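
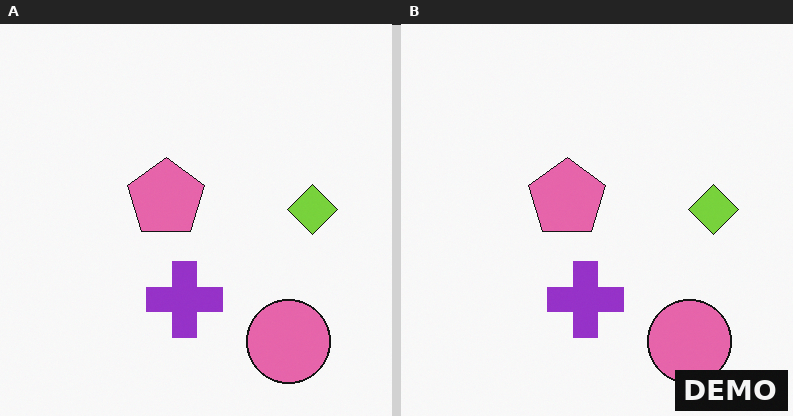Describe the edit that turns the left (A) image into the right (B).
The image was watermarked with the text "DEMO" in the lower-right corner.

A dark label reading "DEMO" appears in the lower-right corner.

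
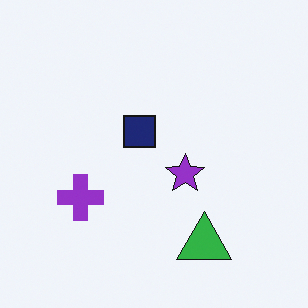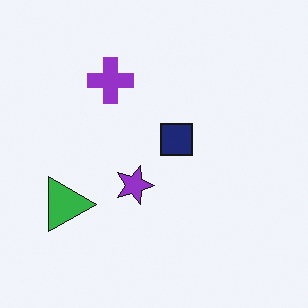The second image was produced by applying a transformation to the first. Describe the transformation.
This is the original image rotated 90° clockwise.

The green triangle sits in the bottom of the first image and the left of the second — consistent with a whole-image 90° clockwise rotation.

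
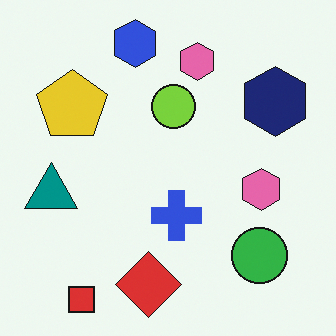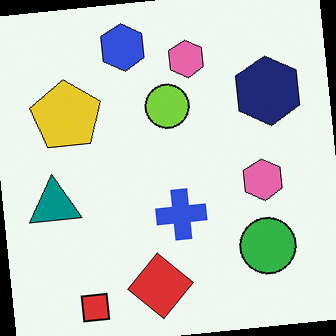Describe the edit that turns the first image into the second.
The image was rotated counter-clockwise by a slight angle.

Every shape is tilted by the same angle and the image corners show triangular fill wedges — a whole-image rotation by a non-right angle.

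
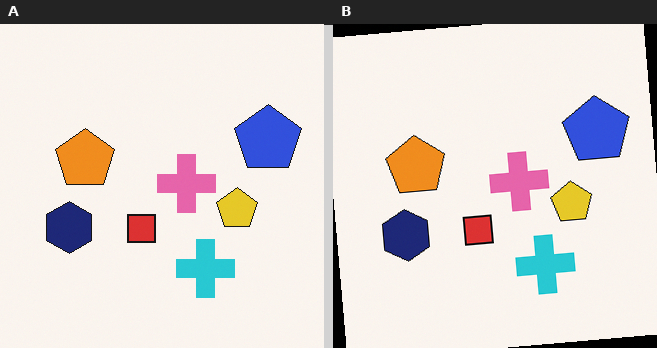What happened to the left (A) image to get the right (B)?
This is the original image rotated counter-clockwise by a few degrees.

Every shape is tilted by the same angle and the image corners show triangular fill wedges — a whole-image rotation by a non-right angle.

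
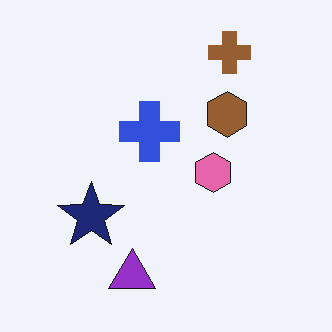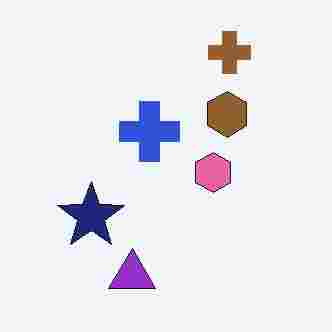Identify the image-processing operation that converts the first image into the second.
The transformation is: degraded with heavy JPEG compression.

Blocky 8×8 compression artifacts appear around shape edges and the flat background shows ringing — characteristic JPEG degradation.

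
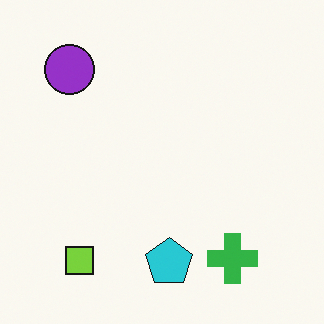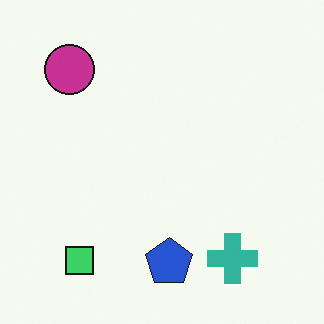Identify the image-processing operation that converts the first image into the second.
Hue-shifted slightly.

Every shape's color has rotated by the same amount around the hue wheel — a uniform hue shift.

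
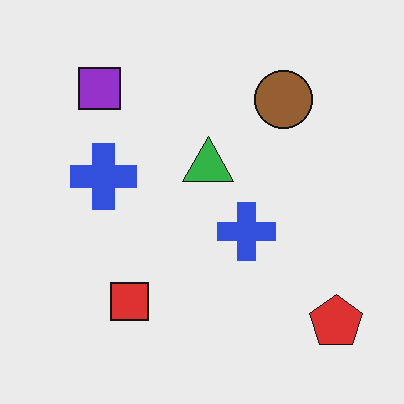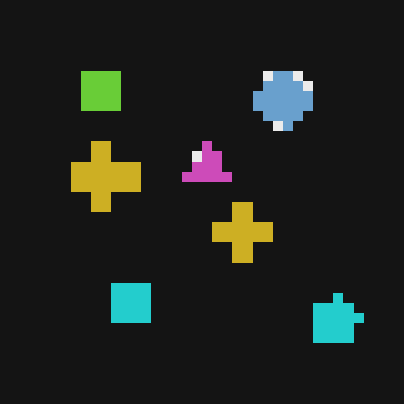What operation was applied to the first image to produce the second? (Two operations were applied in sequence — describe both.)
This is the original image color-inverted (negative), then heavily pixelated into large blocks.

The light background has become dark and every shape's color is its complement — a photographic negative. Shapes are reduced to large square blocks; fine edges and outlines are lost — a downscale-then-upscale (mosaic) effect.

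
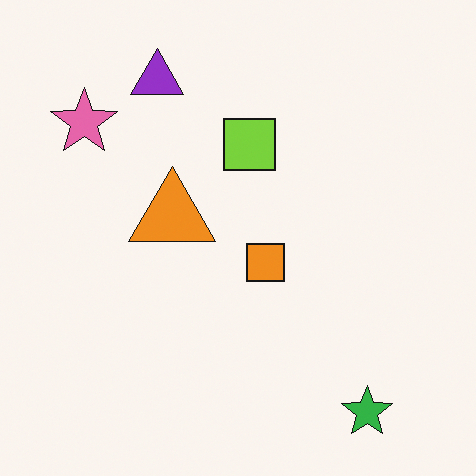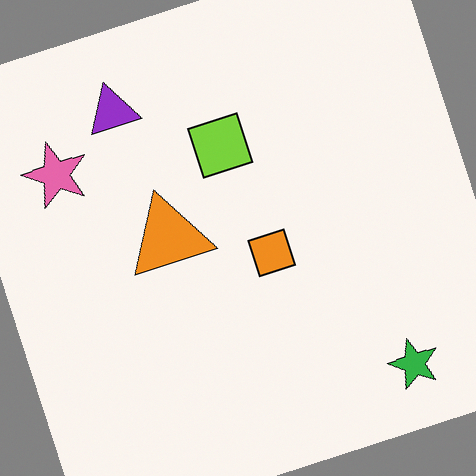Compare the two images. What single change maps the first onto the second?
Rotated counter-clockwise by a clearly visible amount.

Every shape is tilted by the same angle and the image corners show triangular fill wedges — a whole-image rotation by a non-right angle.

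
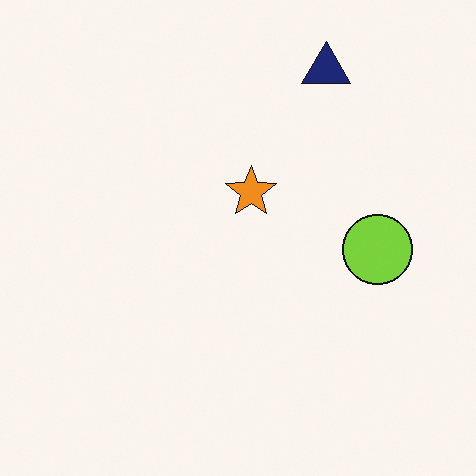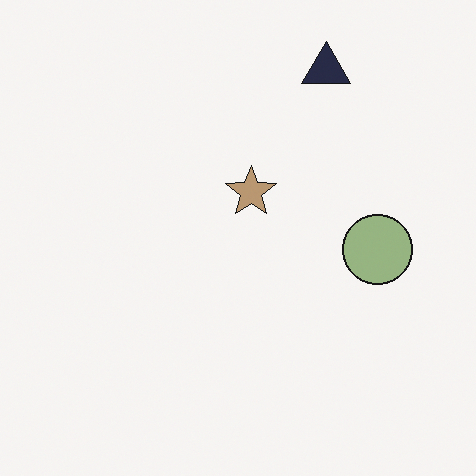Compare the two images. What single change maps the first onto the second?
The image was made much more muted (saturation change).

All colors are more muted and greyish — a global saturation change.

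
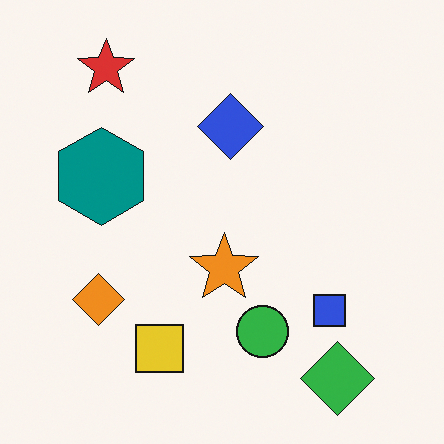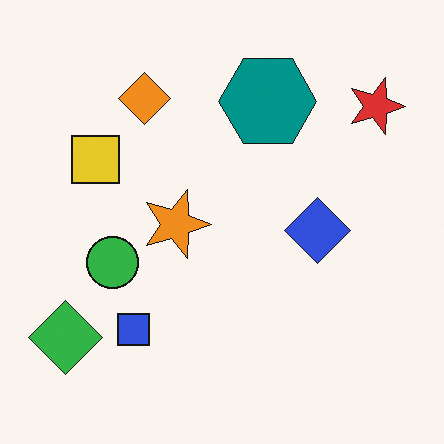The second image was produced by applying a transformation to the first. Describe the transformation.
The second image is the first rotated 90° clockwise.

The green diamond sits in the bottom-right of the first image and the bottom-left of the second — consistent with a whole-image 90° clockwise rotation.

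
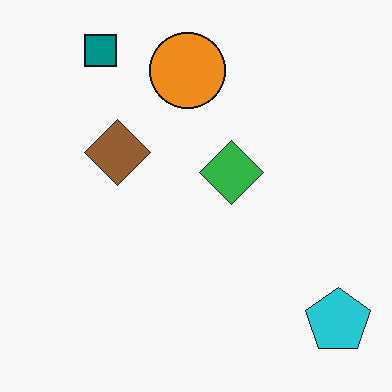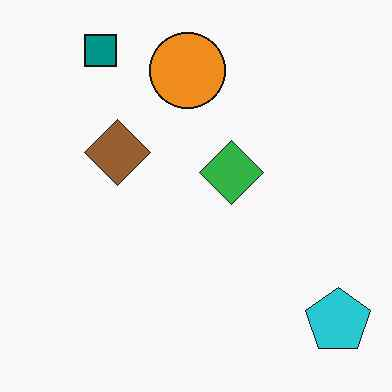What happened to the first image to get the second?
It was JPEG-compressed with visible artifacts.

Blocky 8×8 compression artifacts appear around shape edges and the flat background shows ringing — characteristic JPEG degradation.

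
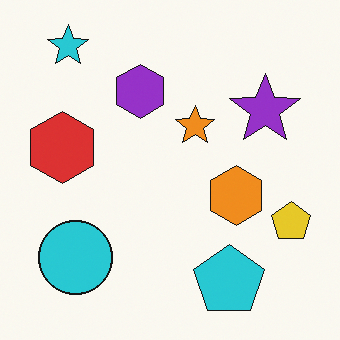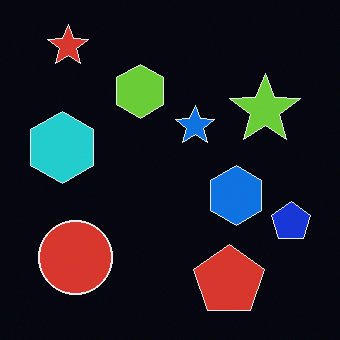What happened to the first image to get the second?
The second image is the first color-inverted (negative).

The light background has become dark and every shape's color is its complement — a photographic negative.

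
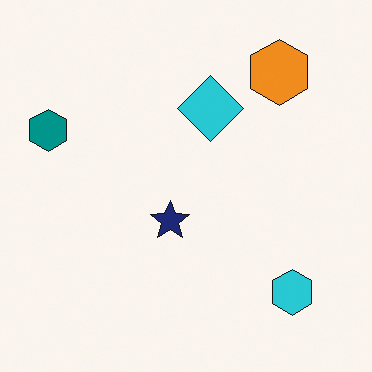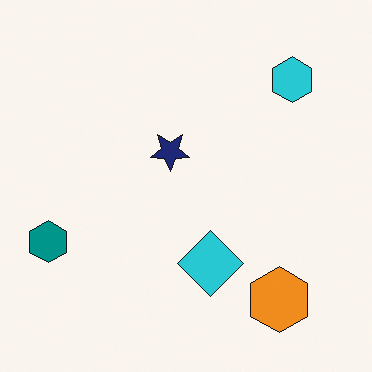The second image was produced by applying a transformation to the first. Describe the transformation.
It was flipped vertically (top ↔ bottom).

The orange hexagon is in the top-right of the first image and the bottom-right of the second — shapes on opposite sides of the horizontal midline have swapped in a mirror flip.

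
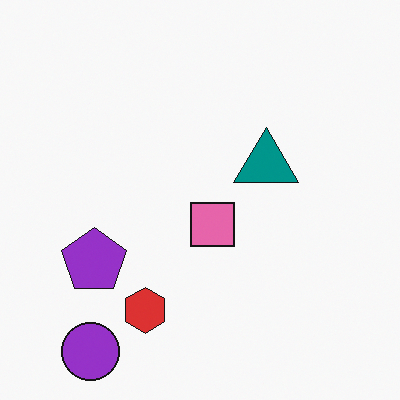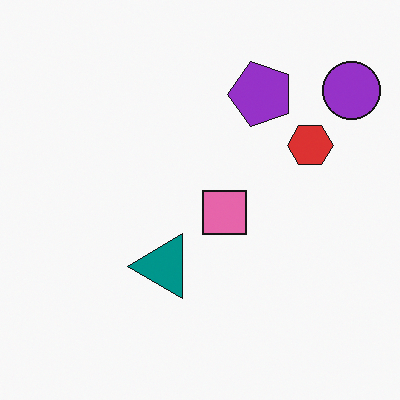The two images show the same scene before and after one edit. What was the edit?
It was transposed (reflected across the top-left ↔ bottom-right diagonal).

Shapes have swapped their row and column positions — what was in the top-right is now in the bottom-left — a diagonal reflection.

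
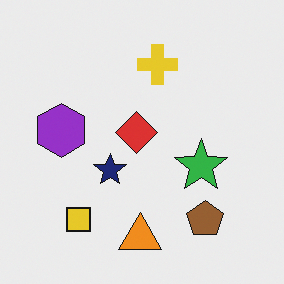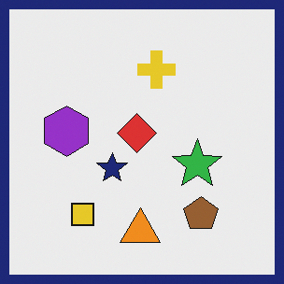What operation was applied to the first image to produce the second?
Framed with a navy border.

A solid navy frame runs around the edge of the second image, with the content slightly shrunk inside it.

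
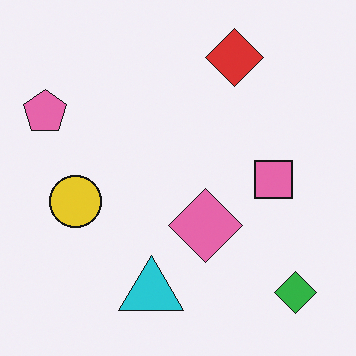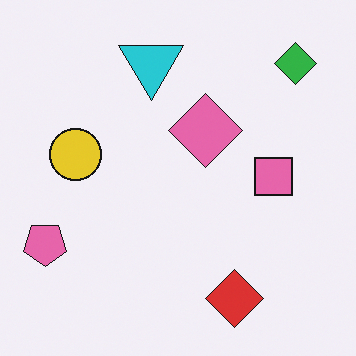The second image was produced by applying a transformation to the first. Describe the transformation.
The transformation is: flipped vertically (top ↔ bottom).

The red diamond is in the top of the first image and the bottom of the second — shapes on opposite sides of the horizontal midline have swapped in a mirror flip.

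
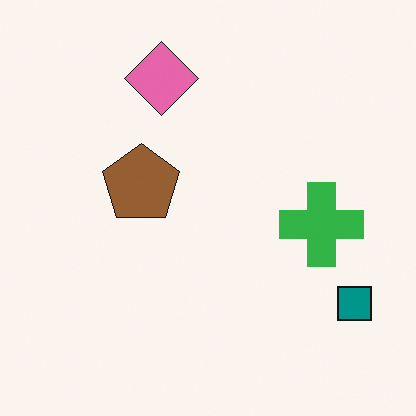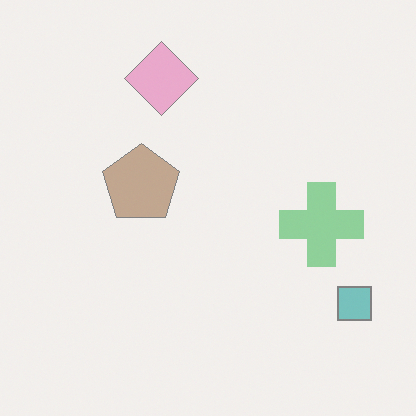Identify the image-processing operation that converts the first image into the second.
Washed out (contrast reduced).

Tones are pushed toward mid-grey across the whole image — a global contrast change.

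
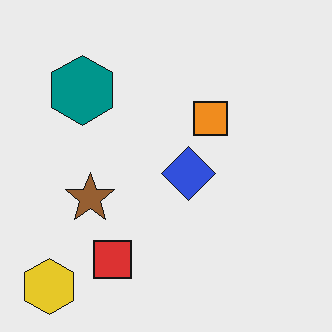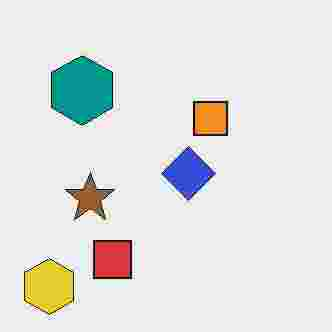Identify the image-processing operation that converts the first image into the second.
Heavily JPEG-compressed with obvious blocking artifacts.

Blocky 8×8 compression artifacts appear around shape edges and the flat background shows ringing — characteristic JPEG degradation.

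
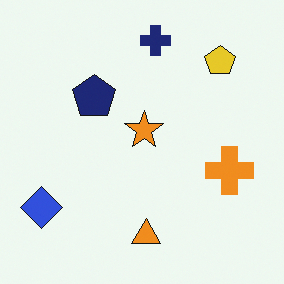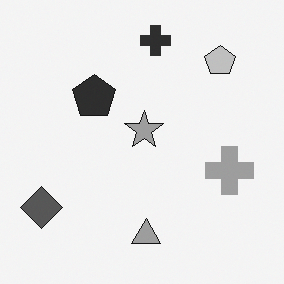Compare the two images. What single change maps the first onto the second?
It was converted to grayscale.

All color is removed — every shape is now a shade of grey.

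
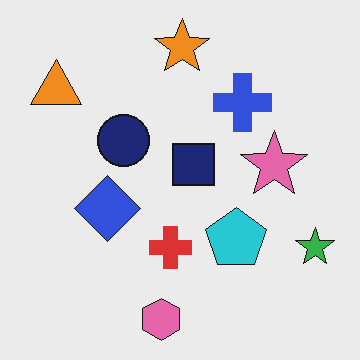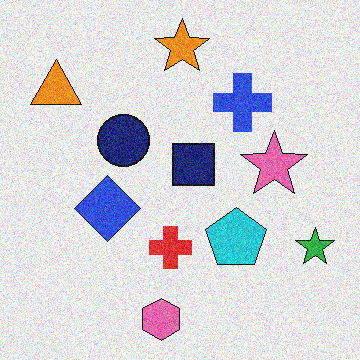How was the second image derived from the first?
The image was degraded with visible gaussian noise.

Random speckle covers the whole image, including the flat background.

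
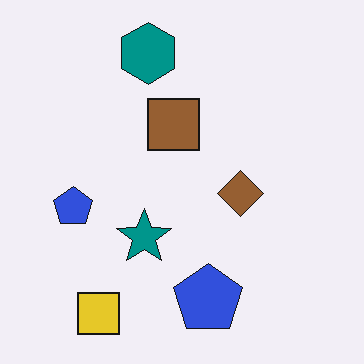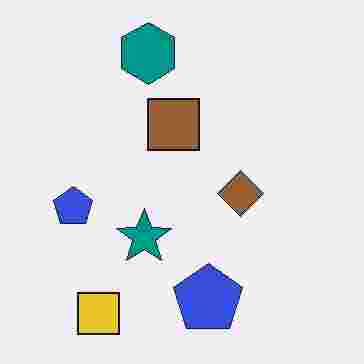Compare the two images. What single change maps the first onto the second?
It was degraded with heavy JPEG compression.

Blocky 8×8 compression artifacts appear around shape edges and the flat background shows ringing — characteristic JPEG degradation.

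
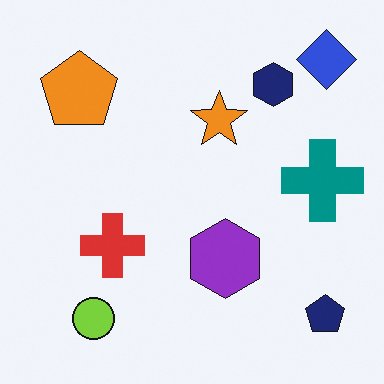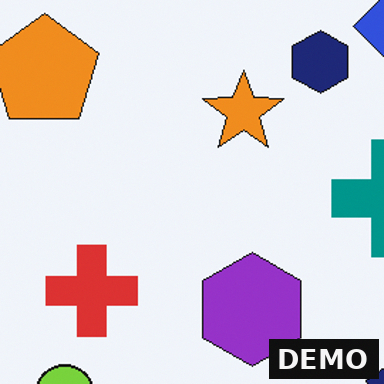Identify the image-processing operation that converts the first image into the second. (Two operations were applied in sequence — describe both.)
It was cropped slightly and scaled back up, then watermarked with the text "DEMO" in the lower-right corner.

The visible shapes are larger and the field of view is narrower; shapes near the original edges may be partly or wholly outside the frame — a crop-and-rescale. A dark label reading "DEMO" appears in the lower-right corner.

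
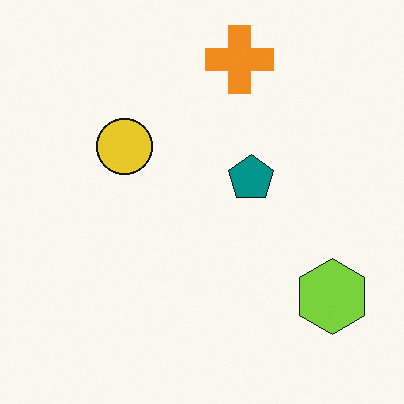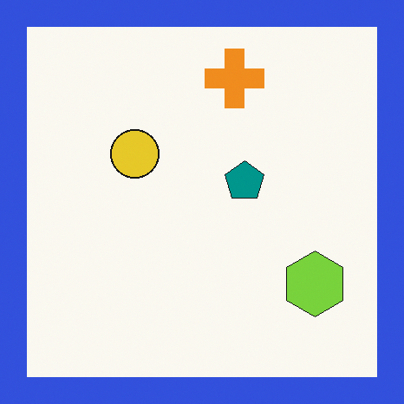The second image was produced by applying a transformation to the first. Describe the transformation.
Framed with a blue border.

A solid blue frame runs around the edge of the second image, with the content slightly shrunk inside it.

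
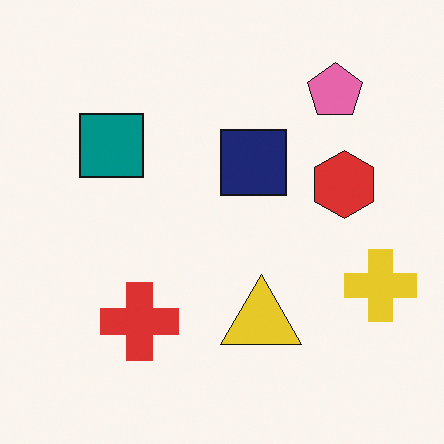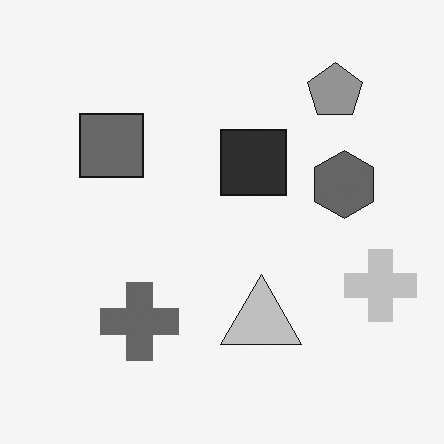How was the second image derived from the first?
This is the original image converted to grayscale.

All color is removed — every shape is now a shade of grey.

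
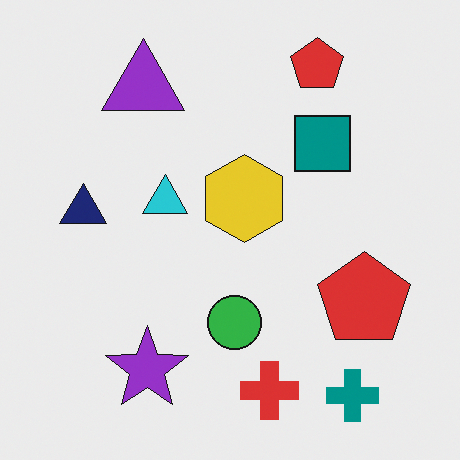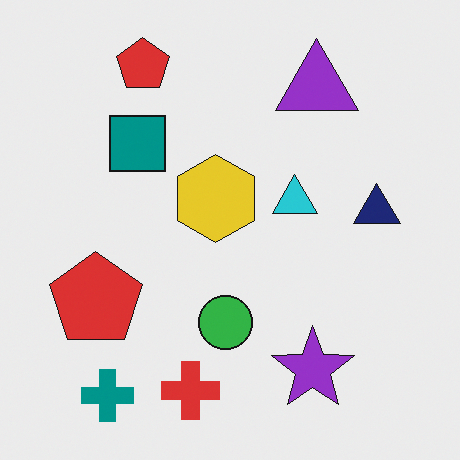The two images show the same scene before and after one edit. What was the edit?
It was flipped horizontally (left ↔ right).

The navy triangle is in the left of the first image and the right of the second — shapes on opposite sides of the vertical midline have swapped in a mirror flip.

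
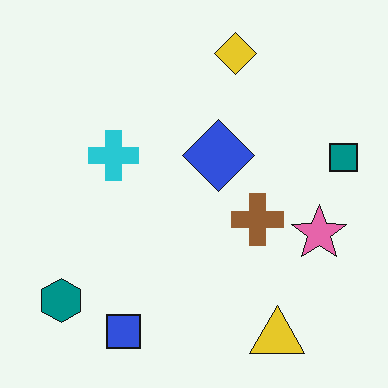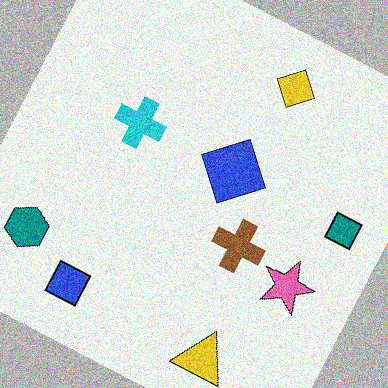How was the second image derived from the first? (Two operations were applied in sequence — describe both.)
The second image is the first rotated clockwise by a moderate amount, then degraded with visible gaussian noise.

Every shape is tilted by the same angle and the image corners show triangular fill wedges — a whole-image rotation by a non-right angle. Random speckle covers the whole image, including the flat background.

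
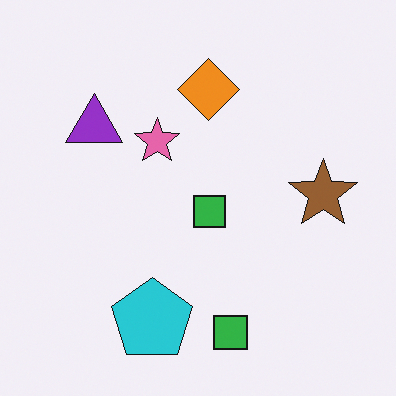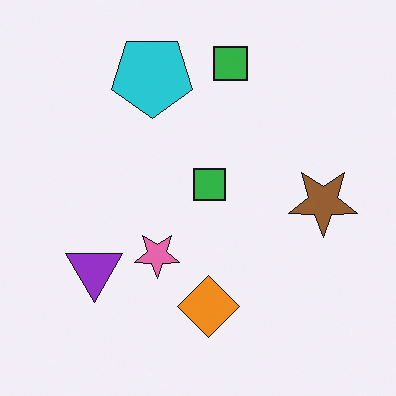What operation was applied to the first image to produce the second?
The image was flipped vertically (top ↔ bottom).

The cyan pentagon is in the bottom of the first image and the top of the second — shapes on opposite sides of the horizontal midline have swapped in a mirror flip.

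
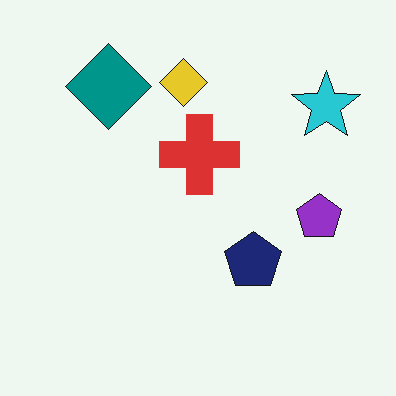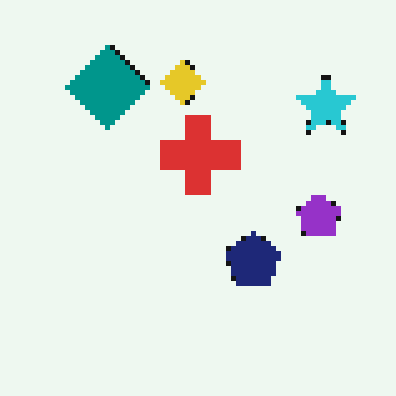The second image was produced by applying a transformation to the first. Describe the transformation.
The image was lightly pixelated (a mild mosaic effect).

Shapes are reduced to large square blocks; fine edges and outlines are lost — a downscale-then-upscale (mosaic) effect.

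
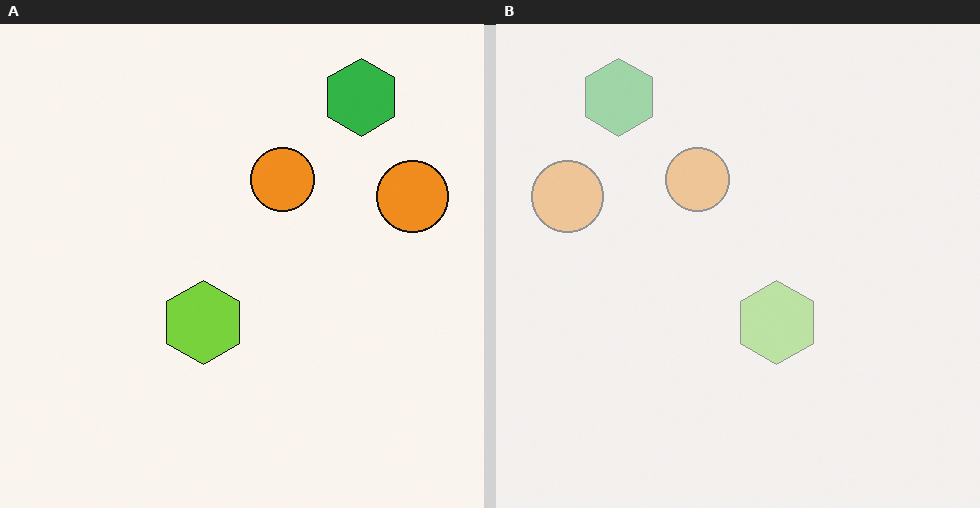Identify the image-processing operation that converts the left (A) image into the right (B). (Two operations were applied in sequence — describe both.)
This is the original image flipped horizontally (left ↔ right), then given much lower contrast.

The green hexagon is in the top-right of the left (A) image and the top-left of the right (B) — shapes on opposite sides of the vertical midline have swapped in a mirror flip. Tones are pushed toward mid-grey across the whole image — a global contrast change.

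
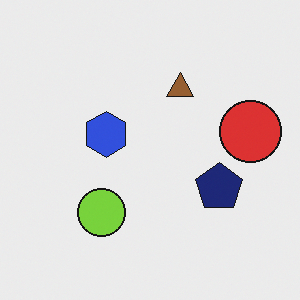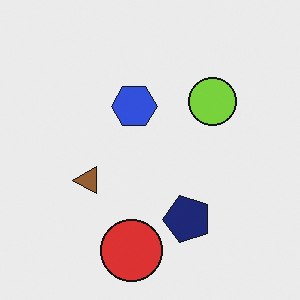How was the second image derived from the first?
The transformation is: transposed (reflected across the top-left ↔ bottom-right diagonal).

Shapes have swapped their row and column positions — what was in the top-right is now in the bottom-left — a diagonal reflection.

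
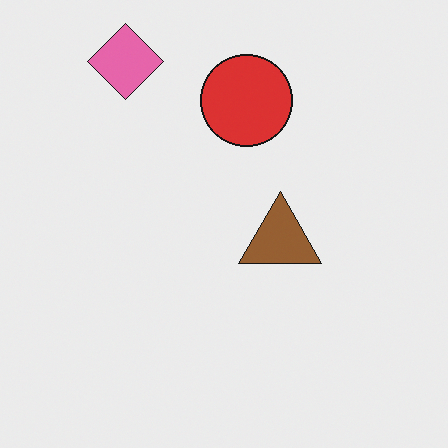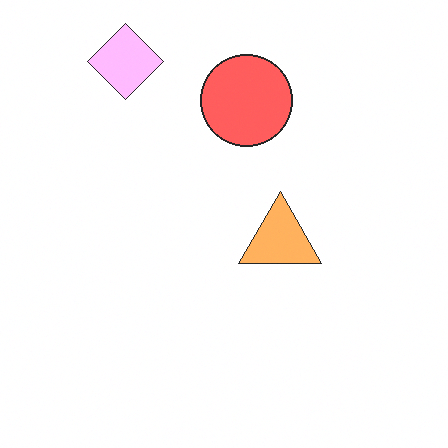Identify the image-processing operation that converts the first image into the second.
The transformation is: substantially brightened.

Every pixel — background and shapes alike — is uniformly brightened.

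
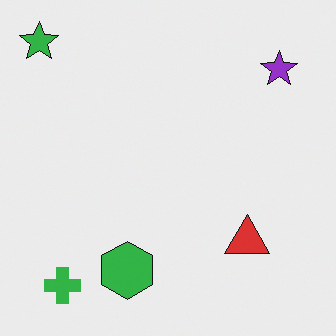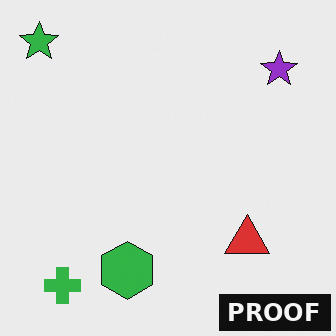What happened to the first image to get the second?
The image was watermarked with the text "PROOF" in the lower-right corner.

A dark label reading "PROOF" appears in the lower-right corner.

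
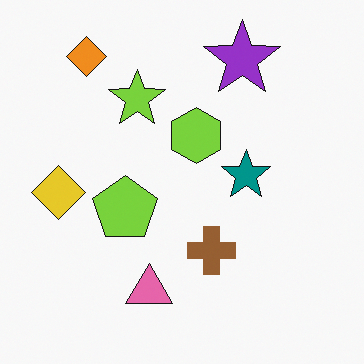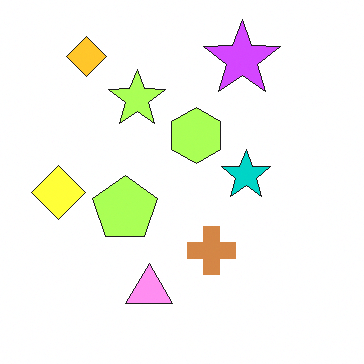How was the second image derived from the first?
The transformation is: brightened a lot.

Every pixel — background and shapes alike — is uniformly brightened.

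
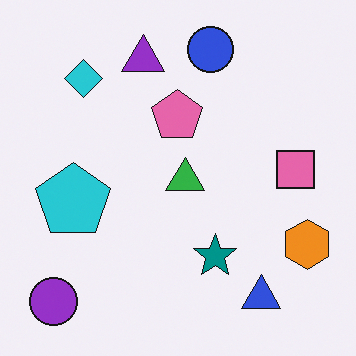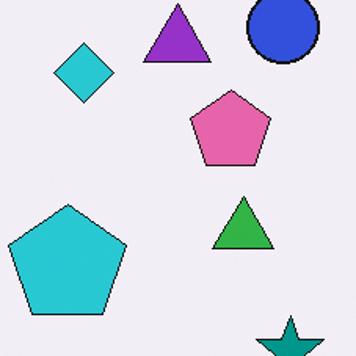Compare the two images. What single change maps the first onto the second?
The image was cropped slightly and scaled back up.

The visible shapes are larger and the field of view is narrower; shapes near the original edges may be partly or wholly outside the frame — a crop-and-rescale.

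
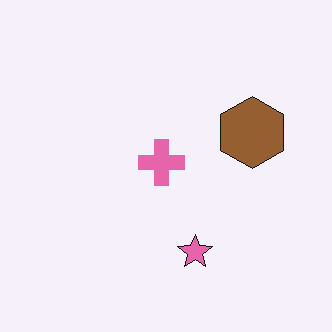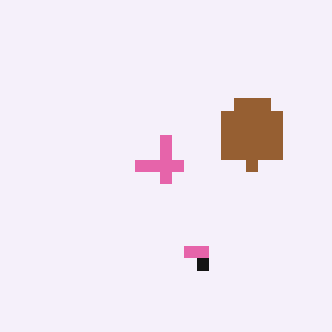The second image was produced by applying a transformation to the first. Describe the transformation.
It was coarsely pixelated.

Shapes are reduced to large square blocks; fine edges and outlines are lost — a downscale-then-upscale (mosaic) effect.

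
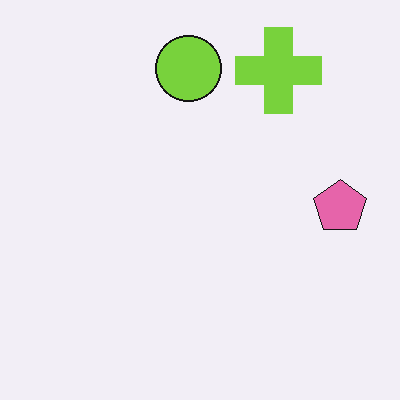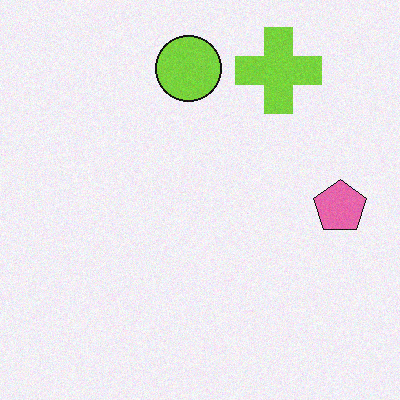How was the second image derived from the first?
It was degraded with a light layer of grain.

Random speckle covers the whole image, including the flat background.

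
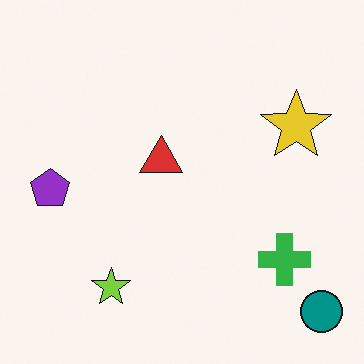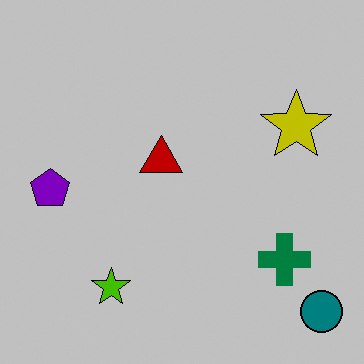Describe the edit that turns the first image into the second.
It was aggressively posterized.

Each flat color has snapped to a coarser quantized level — most visibly, the near-white background has dropped to a flat grey.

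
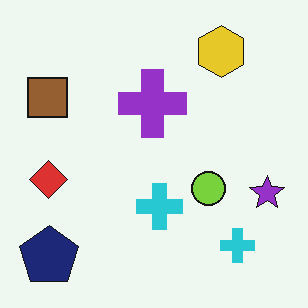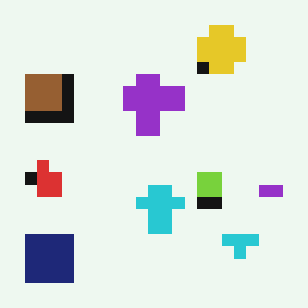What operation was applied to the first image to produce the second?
Coarsely pixelated.

Shapes are reduced to large square blocks; fine edges and outlines are lost — a downscale-then-upscale (mosaic) effect.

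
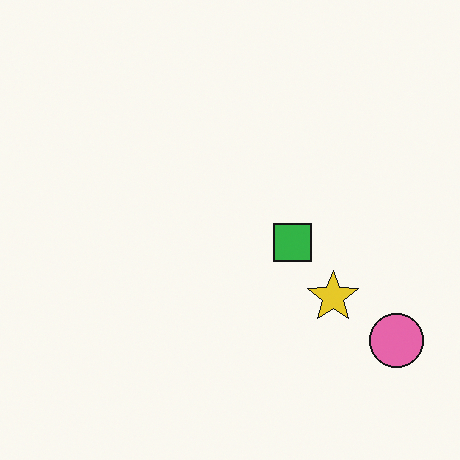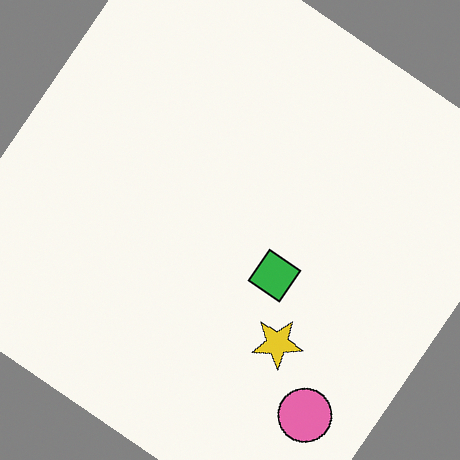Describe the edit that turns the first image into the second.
It was rotated clockwise by a large amount — several tens of degrees.

Every shape is tilted by the same angle and the image corners show triangular fill wedges — a whole-image rotation by a non-right angle.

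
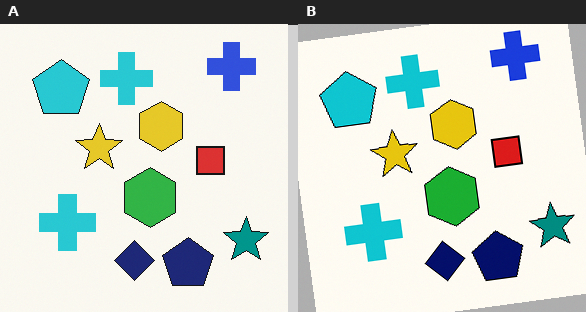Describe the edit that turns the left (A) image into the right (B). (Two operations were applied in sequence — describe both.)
The transformation is: rotated counter-clockwise by a small amount, then given slightly increased contrast.

Every shape is tilted by the same angle and the image corners show triangular fill wedges — a whole-image rotation by a non-right angle. Tones are pushed away from mid-grey across the whole image — a global contrast change.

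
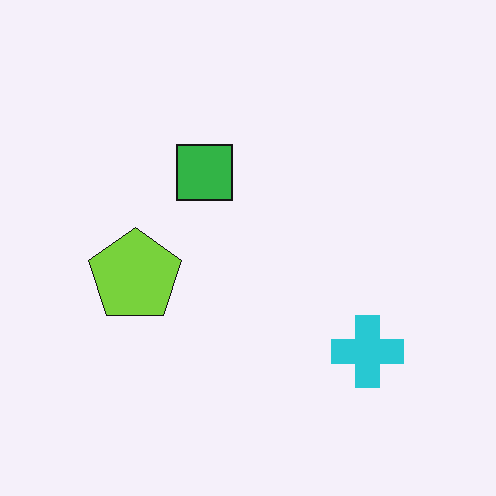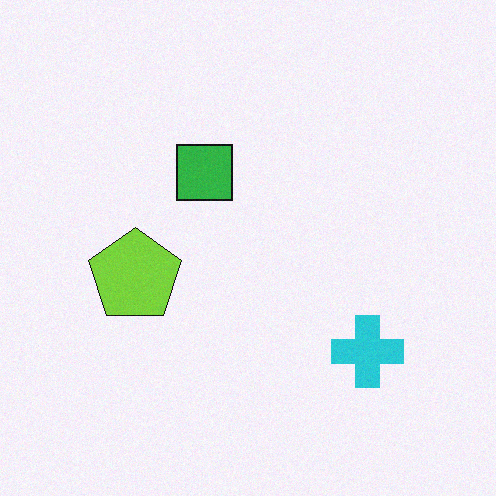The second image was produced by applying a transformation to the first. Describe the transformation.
The image was degraded with subtle gaussian noise.

Random speckle covers the whole image, including the flat background.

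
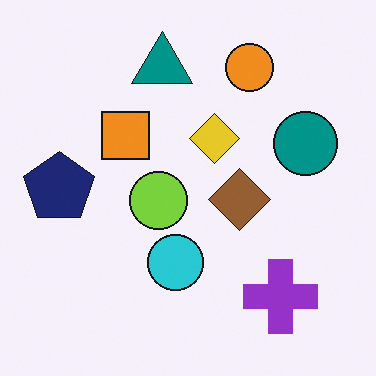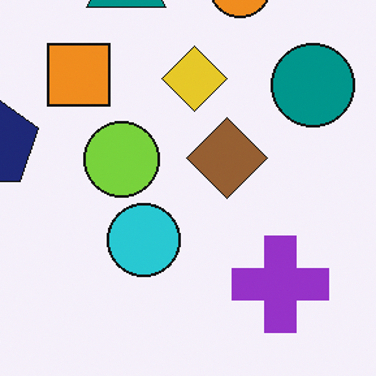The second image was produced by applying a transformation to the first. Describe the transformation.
The image was cropped slightly and scaled back up.

The visible shapes are larger and the field of view is narrower; shapes near the original edges may be partly or wholly outside the frame — a crop-and-rescale.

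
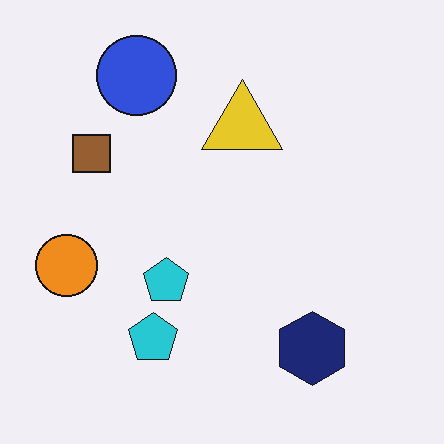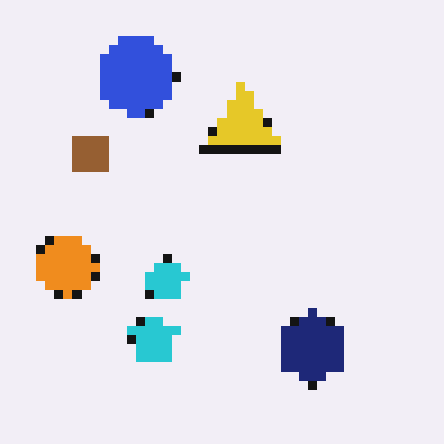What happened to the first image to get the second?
This is the original image coarsely pixelated.

Shapes are reduced to large square blocks; fine edges and outlines are lost — a downscale-then-upscale (mosaic) effect.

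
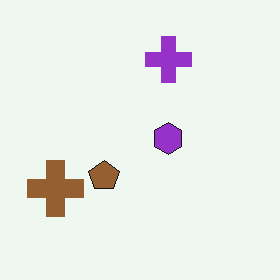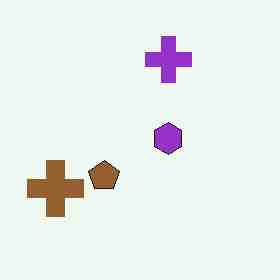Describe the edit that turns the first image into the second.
This is the original image heavily JPEG-compressed with obvious blocking artifacts.

Blocky 8×8 compression artifacts appear around shape edges and the flat background shows ringing — characteristic JPEG degradation.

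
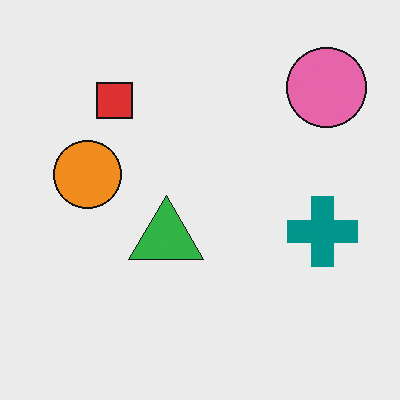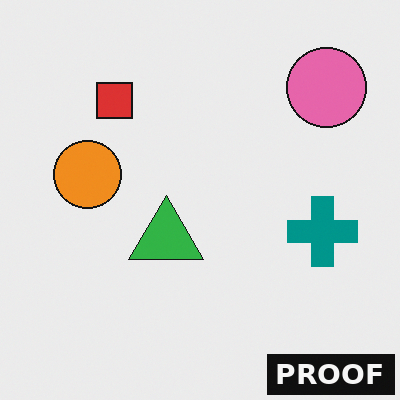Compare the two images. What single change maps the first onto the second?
The image was watermarked with the text "PROOF" in the lower-right corner.

A dark label reading "PROOF" appears in the lower-right corner.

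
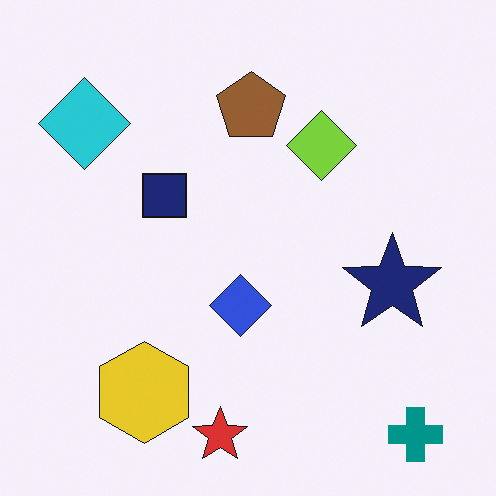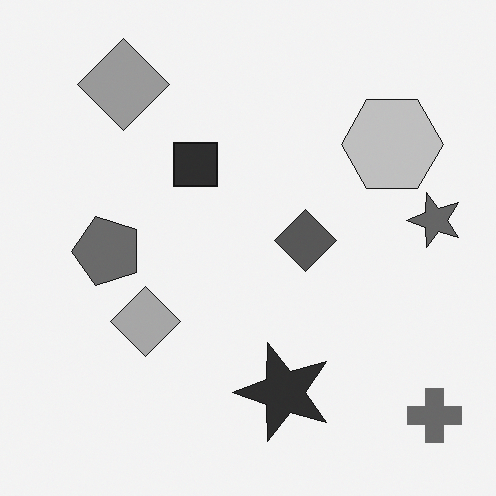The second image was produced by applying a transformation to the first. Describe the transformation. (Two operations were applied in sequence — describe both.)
Converted to grayscale, then transposed (reflected across the top-left ↔ bottom-right diagonal).

All color is removed — every shape is now a shade of grey. Shapes have swapped their row and column positions — what was in the top-right is now in the bottom-left — a diagonal reflection.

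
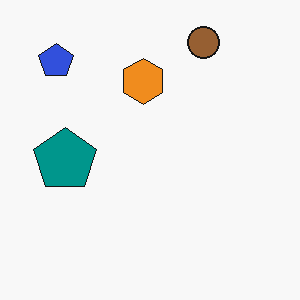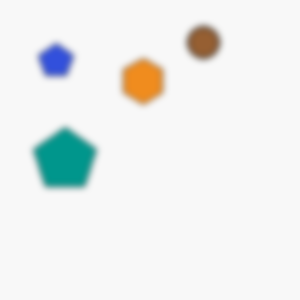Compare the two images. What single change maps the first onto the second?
It was moderately blurred.

Shape edges and outlines are uniformly softened across the whole image.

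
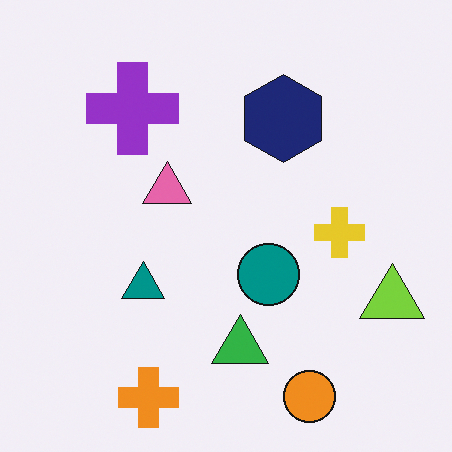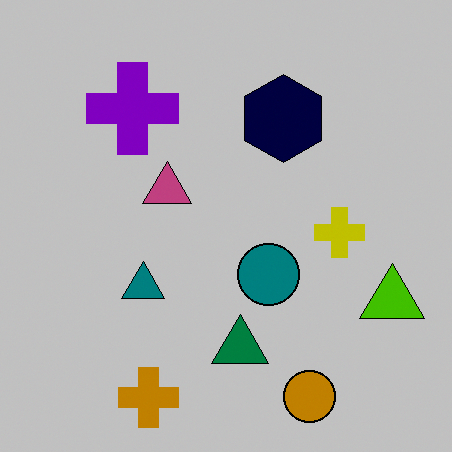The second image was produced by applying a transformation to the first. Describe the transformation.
The transformation is: heavily posterized to just a handful of flat colors.

Each flat color has snapped to a coarser quantized level — most visibly, the near-white background has dropped to a flat grey.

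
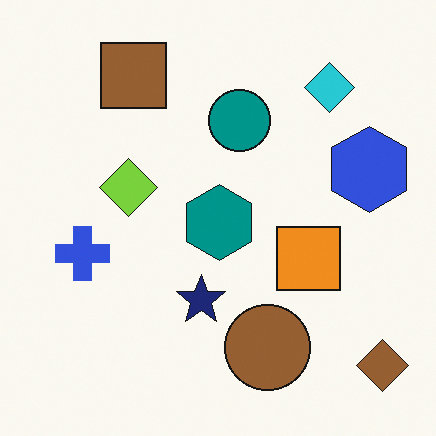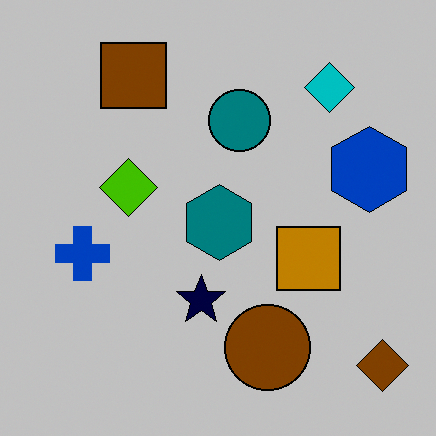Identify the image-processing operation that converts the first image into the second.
The second image is the first heavily posterized to just a handful of flat colors.

Each flat color has snapped to a coarser quantized level — most visibly, the near-white background has dropped to a flat grey.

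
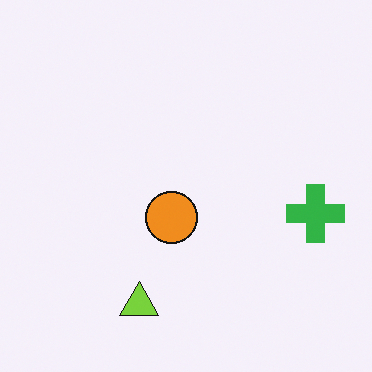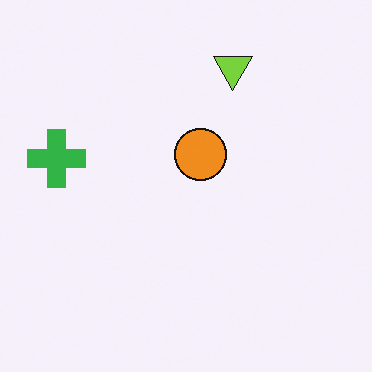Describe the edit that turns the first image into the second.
The transformation is: rotated 180°.

The green cross sits in the right of the first image and the left of the second — consistent with a whole-image 180° rotation.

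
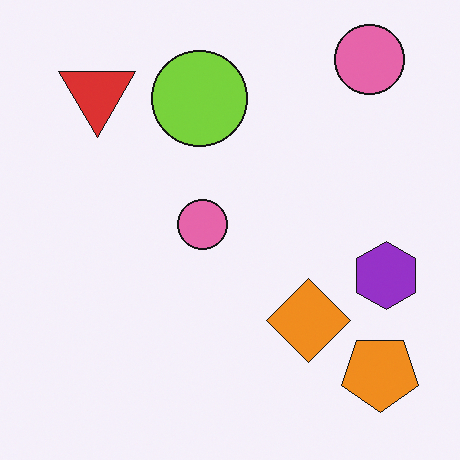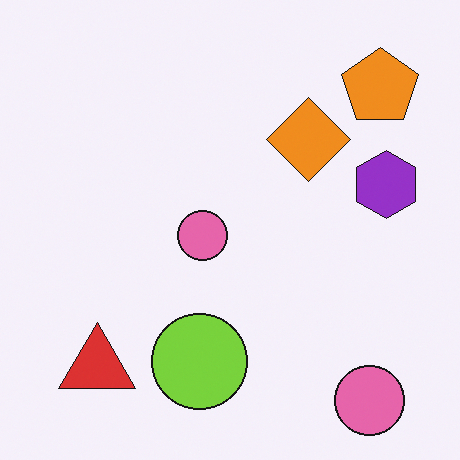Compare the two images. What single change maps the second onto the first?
The image was flipped vertically (top ↔ bottom).

The orange pentagon is in the top-right of the second image and the bottom-right of the first — shapes on opposite sides of the horizontal midline have swapped in a mirror flip.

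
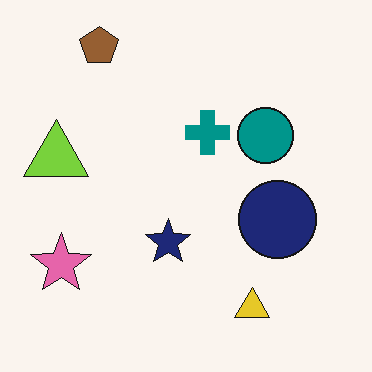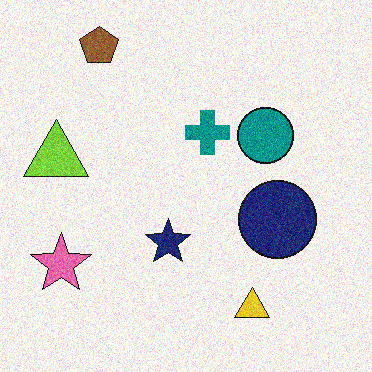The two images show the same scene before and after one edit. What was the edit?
The second image is the first degraded with moderate additive noise.

Random speckle covers the whole image, including the flat background.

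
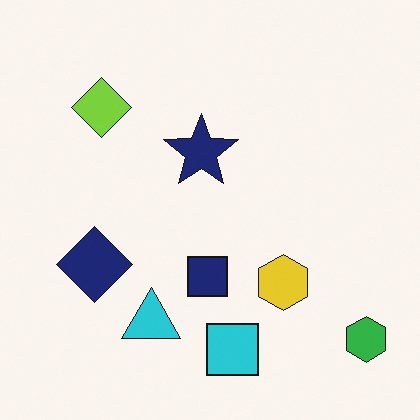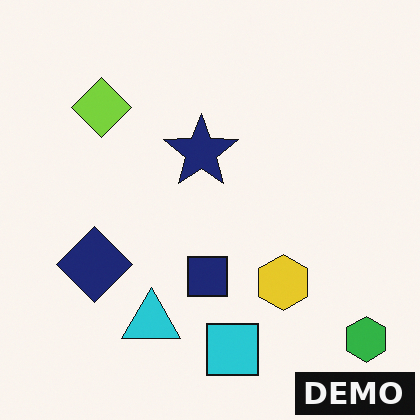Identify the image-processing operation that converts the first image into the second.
It was watermarked with the text "DEMO" in the lower-right corner.

A dark label reading "DEMO" appears in the lower-right corner.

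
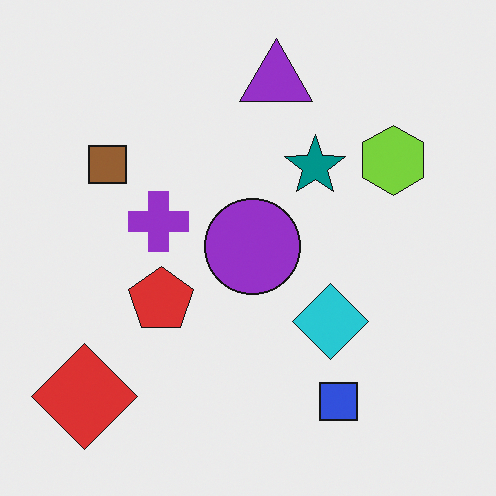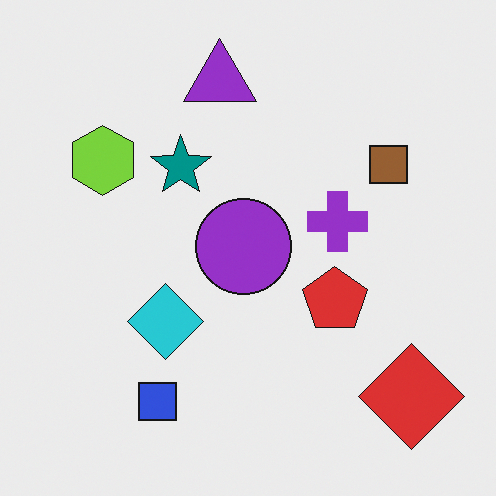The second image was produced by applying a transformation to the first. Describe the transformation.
The transformation is: flipped horizontally (left ↔ right).

The red diamond is in the bottom-left of the first image and the bottom-right of the second — shapes on opposite sides of the vertical midline have swapped in a mirror flip.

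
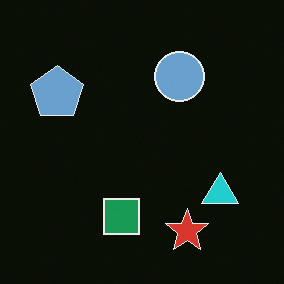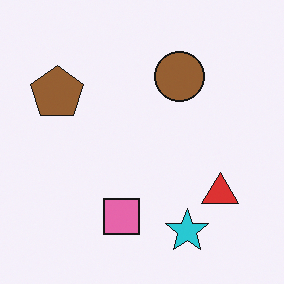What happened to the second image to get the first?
The first image is the second color-inverted (negative).

The light background has become dark and every shape's color is its complement — a photographic negative.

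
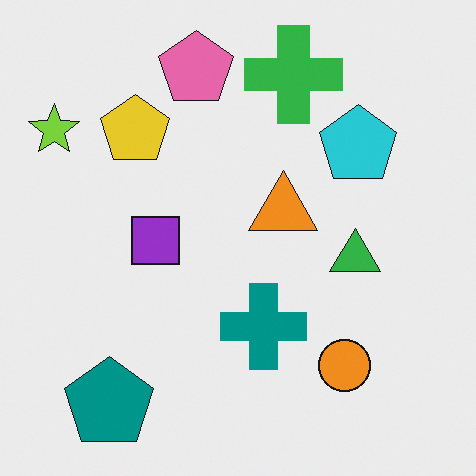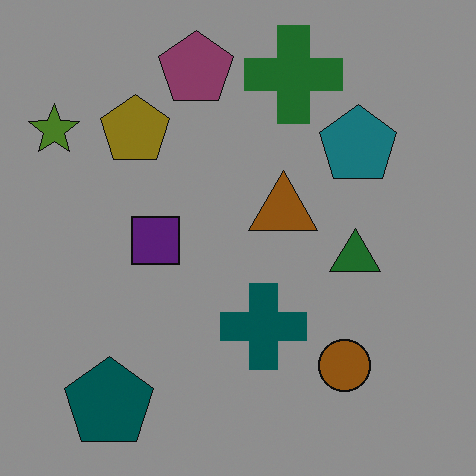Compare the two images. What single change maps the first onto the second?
Substantially darkened.

Every pixel — background and shapes alike — is uniformly darkened.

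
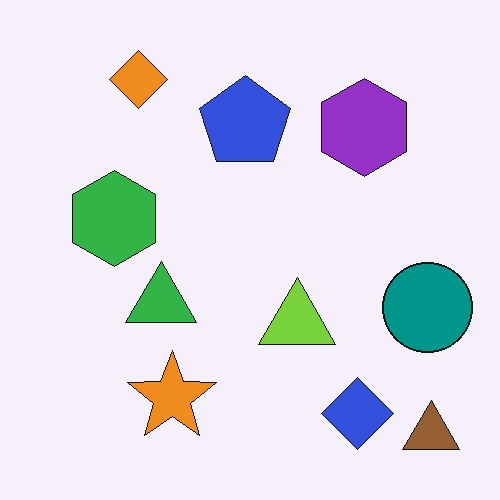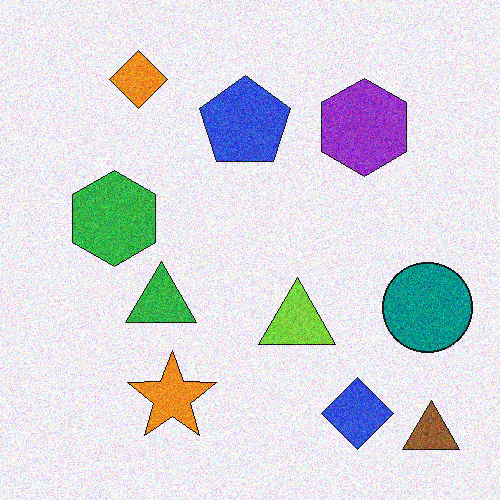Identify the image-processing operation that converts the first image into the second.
This is the original image degraded with moderate additive noise.

Random speckle covers the whole image, including the flat background.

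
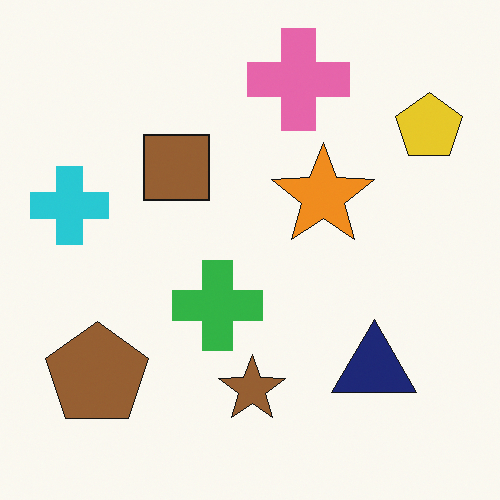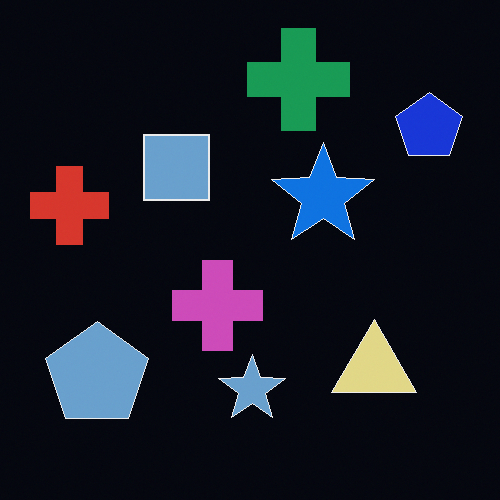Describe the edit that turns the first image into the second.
Color-inverted (negative).

The light background has become dark and every shape's color is its complement — a photographic negative.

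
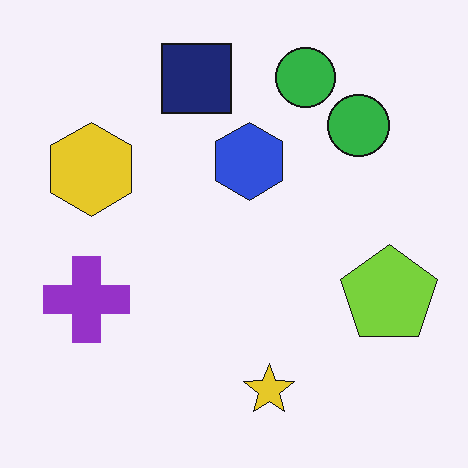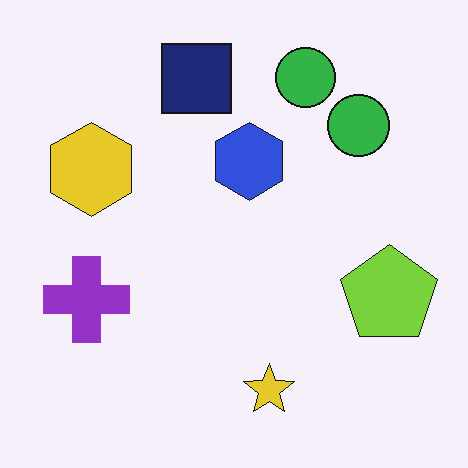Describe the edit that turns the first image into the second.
The second image is the first JPEG-compressed with visible artifacts.

Blocky 8×8 compression artifacts appear around shape edges and the flat background shows ringing — characteristic JPEG degradation.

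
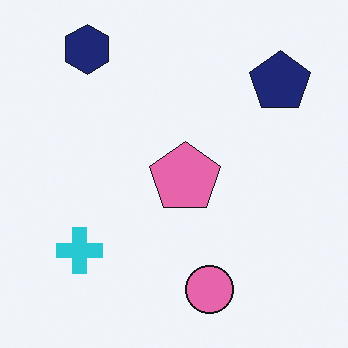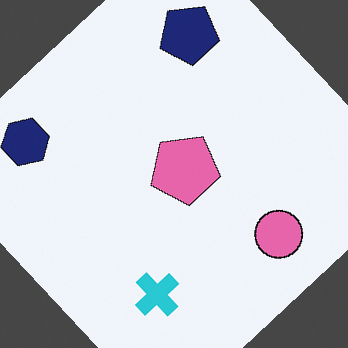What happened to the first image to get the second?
The second image is the first rotated counter-clockwise by a large amount — several tens of degrees.

Every shape is tilted by the same angle and the image corners show triangular fill wedges — a whole-image rotation by a non-right angle.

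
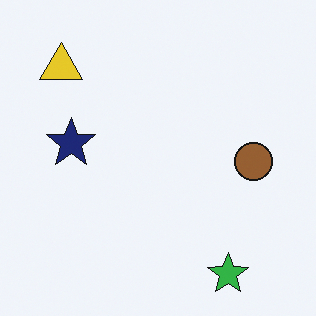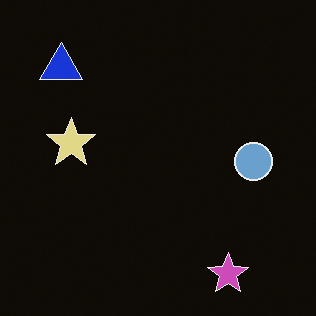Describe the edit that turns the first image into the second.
The image was color-inverted (negative).

The light background has become dark and every shape's color is its complement — a photographic negative.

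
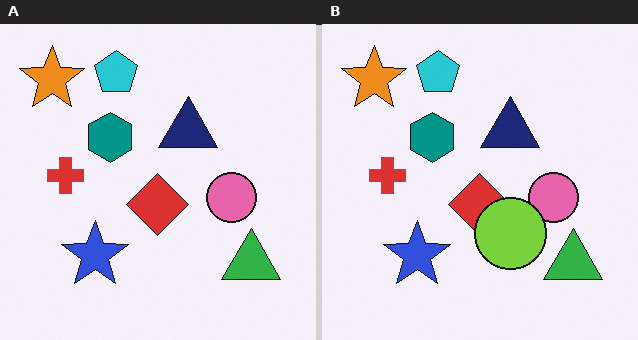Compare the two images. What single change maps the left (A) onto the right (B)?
The right (B) image is the left (A) overlaid with an additional lime circle.

A lime circle appears in the right (B) image that is absent from the left (A).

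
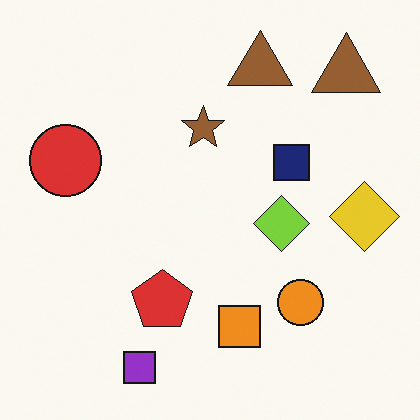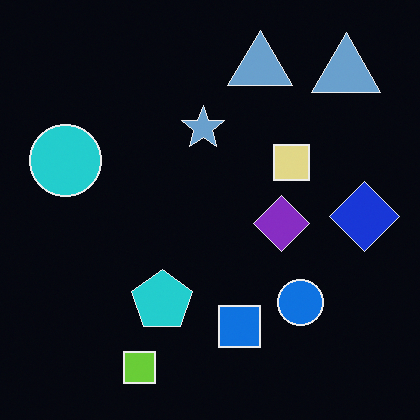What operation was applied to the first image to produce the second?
The transformation is: color-inverted (negative).

The light background has become dark and every shape's color is its complement — a photographic negative.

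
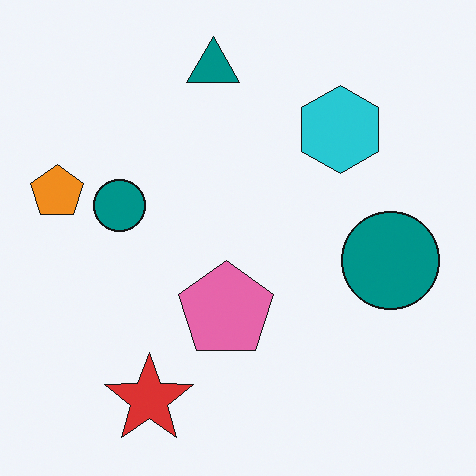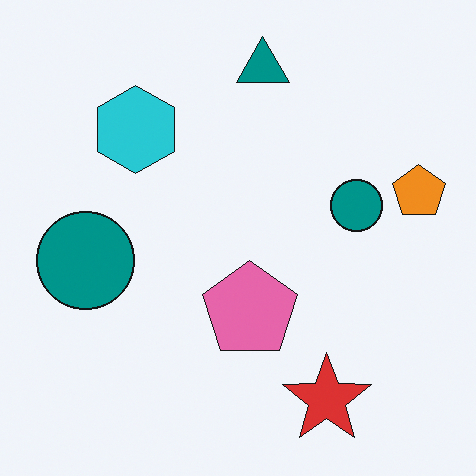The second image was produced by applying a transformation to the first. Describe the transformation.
Flipped horizontally (left ↔ right).

The orange pentagon is in the left of the first image and the right of the second — shapes on opposite sides of the vertical midline have swapped in a mirror flip.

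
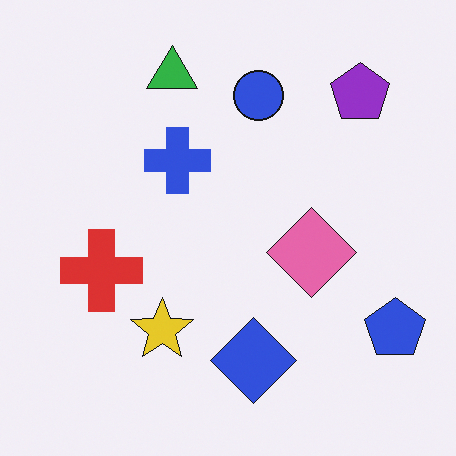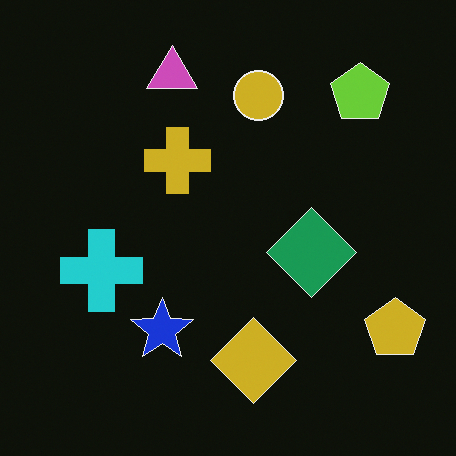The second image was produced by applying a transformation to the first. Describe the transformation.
The second image is the first color-inverted (negative).

The light background has become dark and every shape's color is its complement — a photographic negative.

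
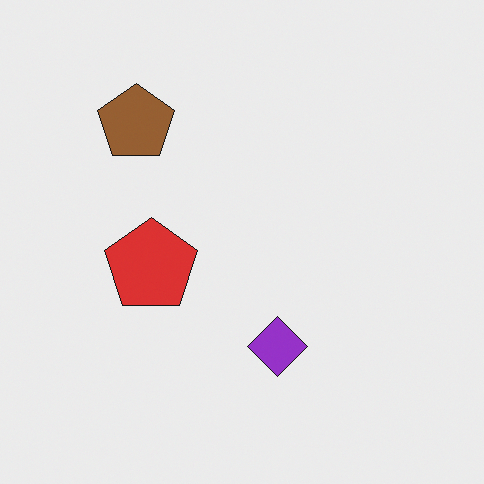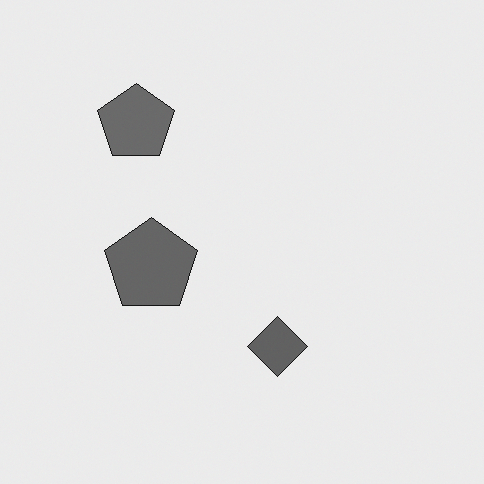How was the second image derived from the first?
It was converted to grayscale.

All color is removed — every shape is now a shade of grey.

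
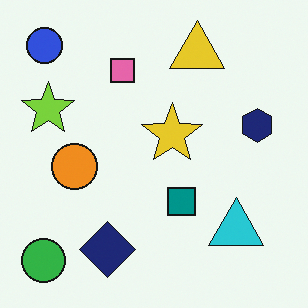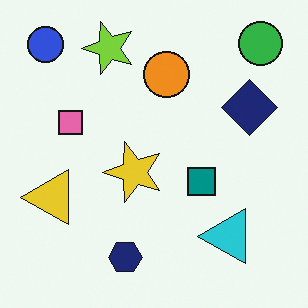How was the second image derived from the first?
The image was transposed (reflected across the top-left ↔ bottom-right diagonal).

Shapes have swapped their row and column positions — what was in the top-right is now in the bottom-left — a diagonal reflection.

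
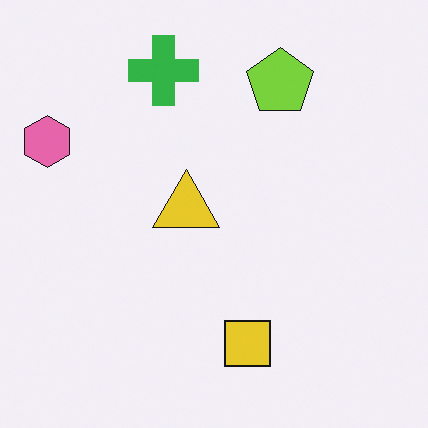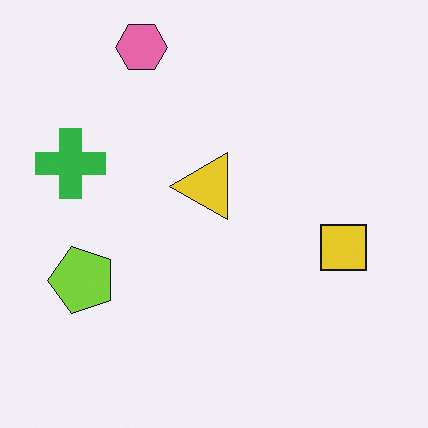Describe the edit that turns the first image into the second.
The transformation is: transposed (reflected across the top-left ↔ bottom-right diagonal).

Shapes have swapped their row and column positions — what was in the top-right is now in the bottom-left — a diagonal reflection.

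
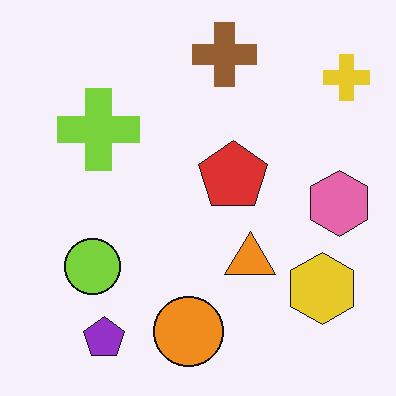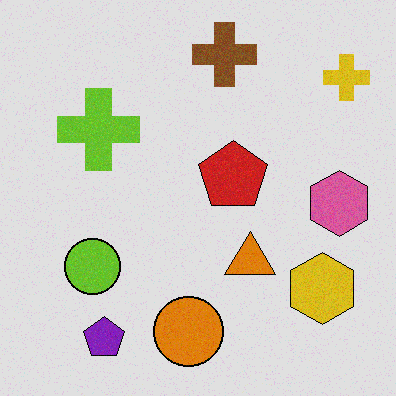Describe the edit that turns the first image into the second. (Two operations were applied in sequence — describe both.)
The transformation is: degraded with subtle gaussian noise, then posterized to a reduced palette.

Random speckle covers the whole image, including the flat background. Each flat color has snapped to a coarser quantized level — most visibly, the near-white background has dropped to a flat grey.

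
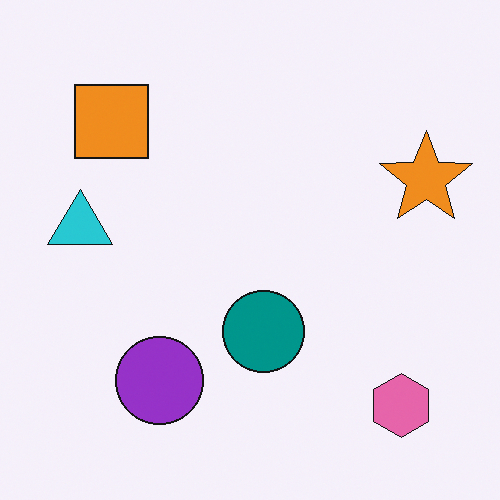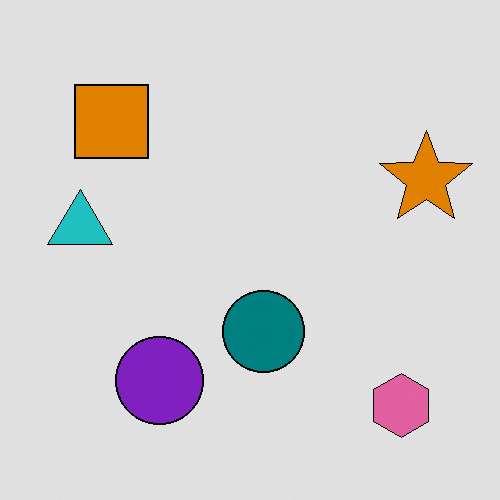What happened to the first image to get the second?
This is the original image moderately posterized.

Each flat color has snapped to a coarser quantized level — most visibly, the near-white background has dropped to a flat grey.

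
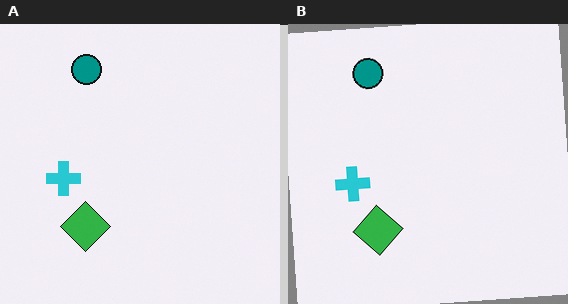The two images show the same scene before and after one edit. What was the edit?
Rotated counter-clockwise by a small amount.

Every shape is tilted by the same angle and the image corners show triangular fill wedges — a whole-image rotation by a non-right angle.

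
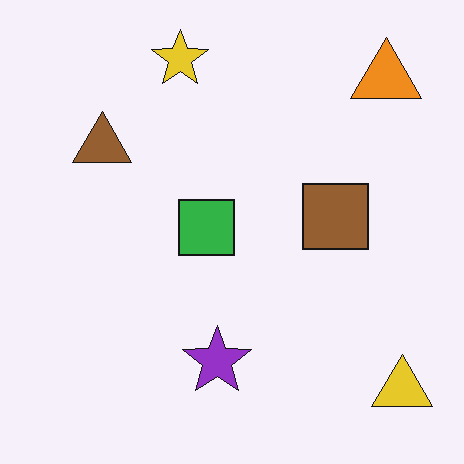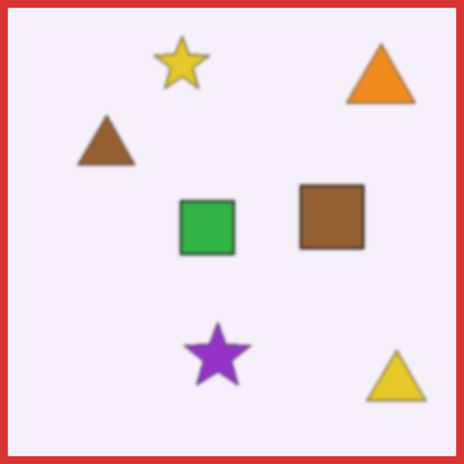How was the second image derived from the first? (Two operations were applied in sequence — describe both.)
The image was given a subtle gaussian blur, then framed with a red border.

Shape edges and outlines are uniformly softened across the whole image. A solid red frame runs around the edge of the second image, with the content slightly shrunk inside it.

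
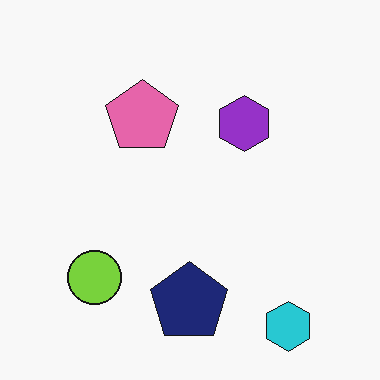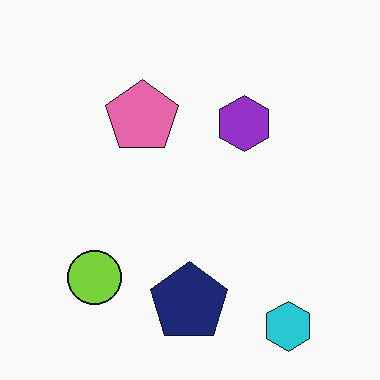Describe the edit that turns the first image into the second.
JPEG-compressed with visible artifacts.

Blocky 8×8 compression artifacts appear around shape edges and the flat background shows ringing — characteristic JPEG degradation.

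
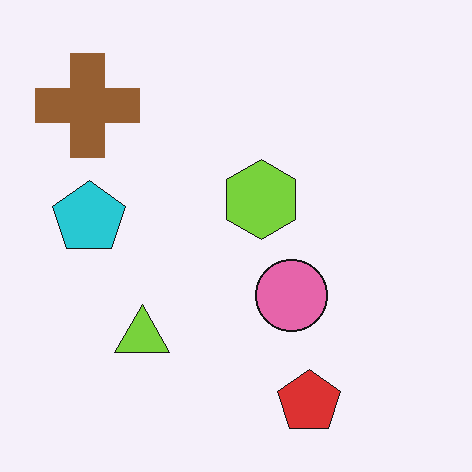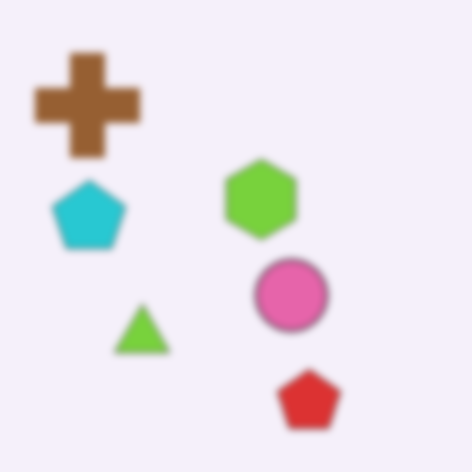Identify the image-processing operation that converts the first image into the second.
Moderately blurred.

Shape edges and outlines are uniformly softened across the whole image.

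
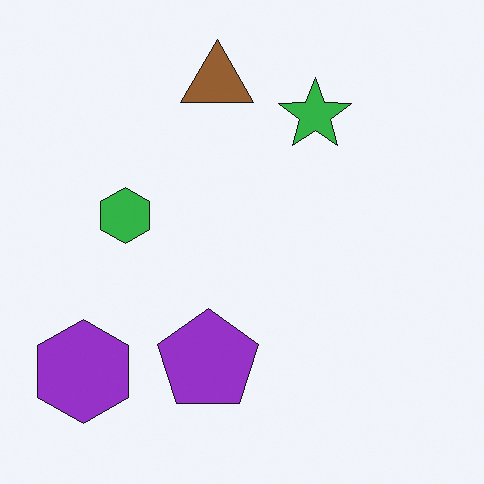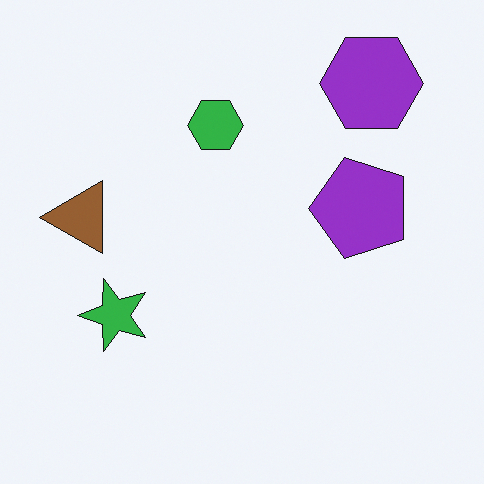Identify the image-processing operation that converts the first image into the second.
This is the original image transposed (reflected across the top-left ↔ bottom-right diagonal).

Shapes have swapped their row and column positions — what was in the top-right is now in the bottom-left — a diagonal reflection.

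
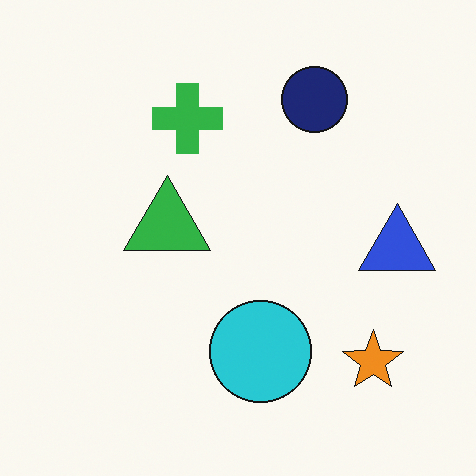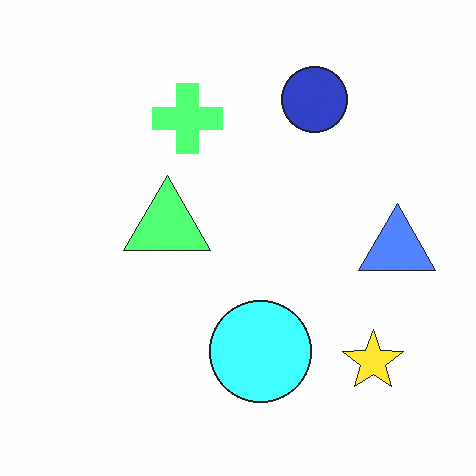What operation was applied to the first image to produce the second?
It was substantially brightened.

Every pixel — background and shapes alike — is uniformly brightened.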